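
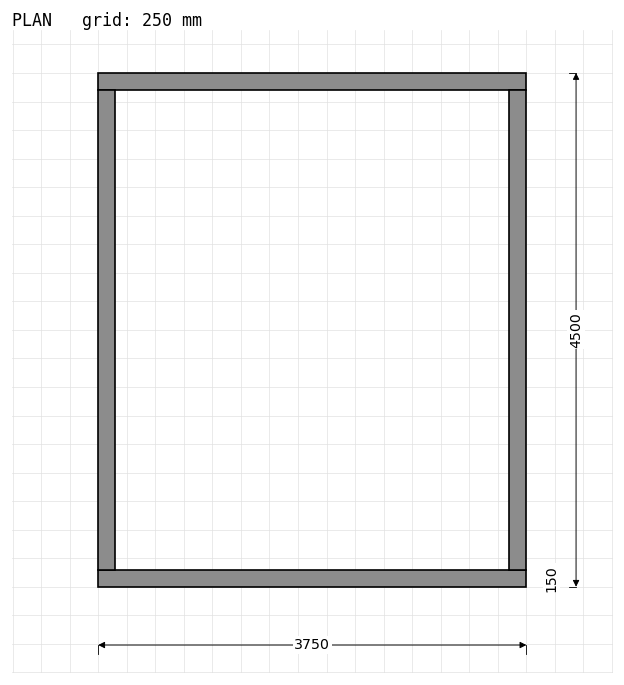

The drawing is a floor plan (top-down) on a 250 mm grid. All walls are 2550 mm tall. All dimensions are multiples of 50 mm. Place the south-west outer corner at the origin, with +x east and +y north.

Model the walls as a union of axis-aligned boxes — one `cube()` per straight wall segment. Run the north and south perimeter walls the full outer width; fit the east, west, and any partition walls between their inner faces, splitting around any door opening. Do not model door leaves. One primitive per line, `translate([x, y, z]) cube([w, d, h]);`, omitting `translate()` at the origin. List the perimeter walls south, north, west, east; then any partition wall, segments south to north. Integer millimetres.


cube([3750, 150, 2550]);
translate([0, 4350, 0]) cube([3750, 150, 2550]);
translate([0, 150, 0]) cube([150, 4200, 2550]);
translate([3600, 150, 0]) cube([150, 4200, 2550]);


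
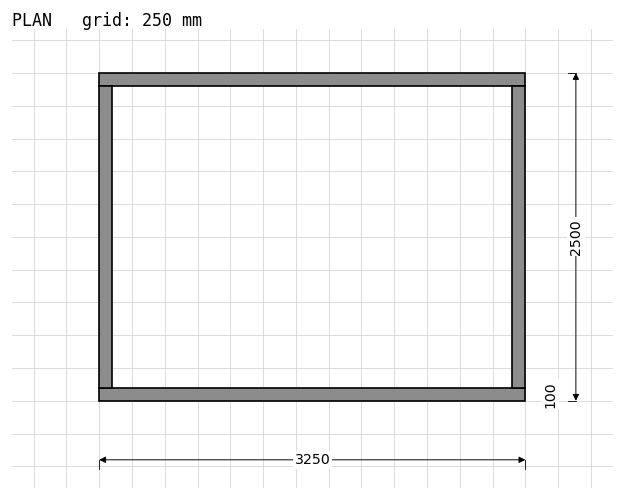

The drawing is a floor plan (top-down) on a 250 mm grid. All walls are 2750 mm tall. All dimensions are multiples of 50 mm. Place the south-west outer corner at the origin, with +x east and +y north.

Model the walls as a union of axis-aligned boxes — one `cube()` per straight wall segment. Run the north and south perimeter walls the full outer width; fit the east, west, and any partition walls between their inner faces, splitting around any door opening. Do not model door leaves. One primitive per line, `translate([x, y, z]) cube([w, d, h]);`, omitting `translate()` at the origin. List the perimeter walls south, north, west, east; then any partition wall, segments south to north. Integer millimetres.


cube([3250, 100, 2750]);
translate([0, 2400, 0]) cube([3250, 100, 2750]);
translate([0, 100, 0]) cube([100, 2300, 2750]);
translate([3150, 100, 0]) cube([100, 2300, 2750]);


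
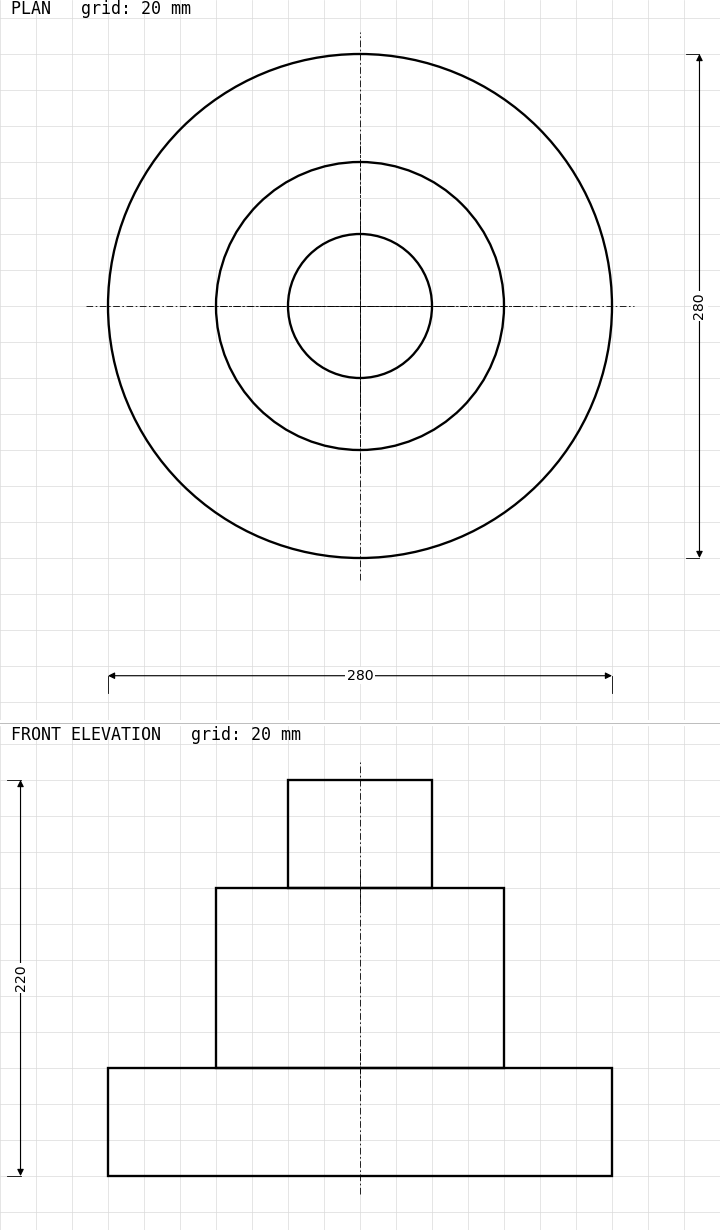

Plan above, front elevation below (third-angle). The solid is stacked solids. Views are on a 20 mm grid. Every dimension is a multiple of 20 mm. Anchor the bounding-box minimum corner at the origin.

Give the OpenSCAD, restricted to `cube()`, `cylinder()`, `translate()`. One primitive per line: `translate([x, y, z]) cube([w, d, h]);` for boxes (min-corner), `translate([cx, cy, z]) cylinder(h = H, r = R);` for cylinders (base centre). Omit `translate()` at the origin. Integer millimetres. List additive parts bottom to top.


translate([140, 140, 0]) cylinder(h = 60, r = 140);
translate([140, 140, 60]) cylinder(h = 100, r = 80);
translate([140, 140, 160]) cylinder(h = 60, r = 40);


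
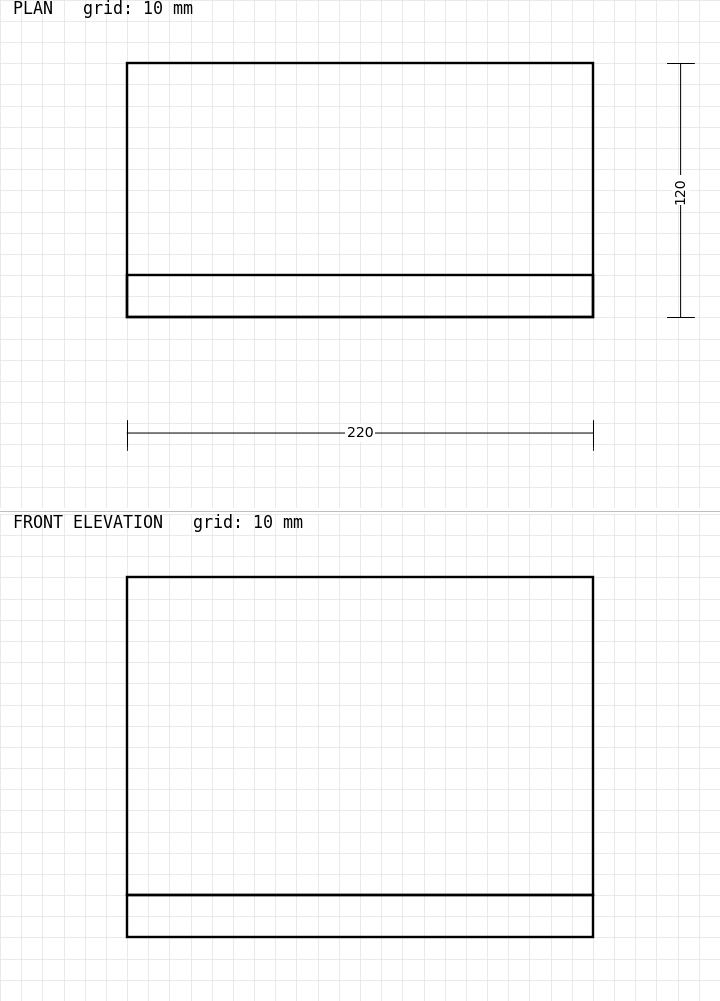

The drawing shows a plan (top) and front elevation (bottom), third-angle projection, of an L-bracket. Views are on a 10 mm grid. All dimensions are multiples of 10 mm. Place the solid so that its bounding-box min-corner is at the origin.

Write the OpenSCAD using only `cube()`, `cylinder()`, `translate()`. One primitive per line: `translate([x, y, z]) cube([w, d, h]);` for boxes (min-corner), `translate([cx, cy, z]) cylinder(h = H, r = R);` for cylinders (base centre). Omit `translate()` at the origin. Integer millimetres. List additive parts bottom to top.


cube([220, 120, 20]);
translate([0, 0, 20]) cube([220, 20, 150]);


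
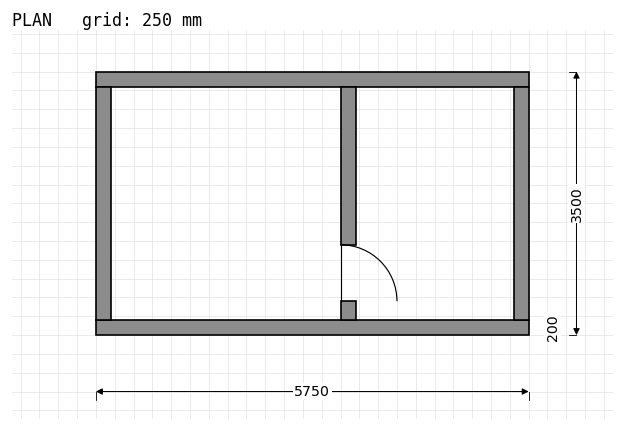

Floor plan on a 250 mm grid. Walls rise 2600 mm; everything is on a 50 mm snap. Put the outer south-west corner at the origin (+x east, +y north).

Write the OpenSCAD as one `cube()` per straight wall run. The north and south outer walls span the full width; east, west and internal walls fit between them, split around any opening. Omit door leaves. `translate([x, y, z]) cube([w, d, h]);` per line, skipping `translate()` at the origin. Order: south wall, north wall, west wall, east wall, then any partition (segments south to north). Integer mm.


cube([5750, 200, 2600]);
translate([0, 3300, 0]) cube([5750, 200, 2600]);
translate([0, 200, 0]) cube([200, 3100, 2600]);
translate([5550, 200, 0]) cube([200, 3100, 2600]);
translate([3250, 200, 0]) cube([200, 250, 2600]);
translate([3250, 1200, 0]) cube([200, 2100, 2600]);


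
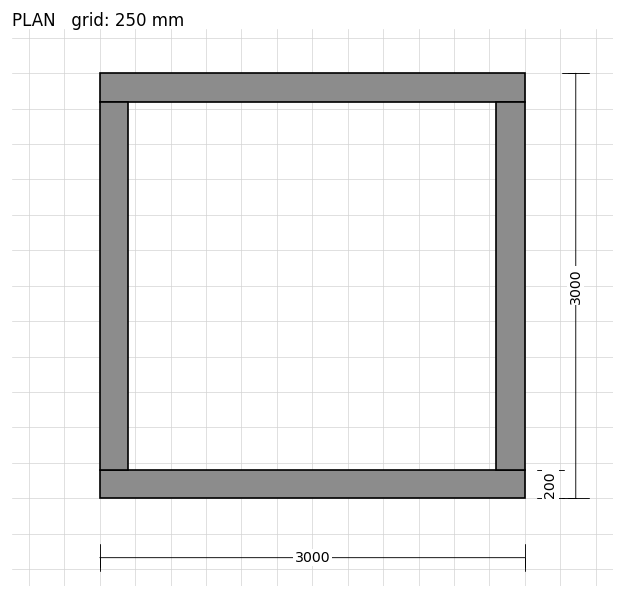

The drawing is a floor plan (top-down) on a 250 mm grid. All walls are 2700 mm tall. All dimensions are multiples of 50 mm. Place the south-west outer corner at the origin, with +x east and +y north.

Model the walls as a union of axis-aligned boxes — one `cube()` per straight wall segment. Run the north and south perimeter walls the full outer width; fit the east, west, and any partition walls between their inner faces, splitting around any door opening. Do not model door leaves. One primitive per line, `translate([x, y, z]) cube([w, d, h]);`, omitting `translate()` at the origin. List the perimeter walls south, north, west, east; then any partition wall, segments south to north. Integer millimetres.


cube([3000, 200, 2700]);
translate([0, 2800, 0]) cube([3000, 200, 2700]);
translate([0, 200, 0]) cube([200, 2600, 2700]);
translate([2800, 200, 0]) cube([200, 2600, 2700]);


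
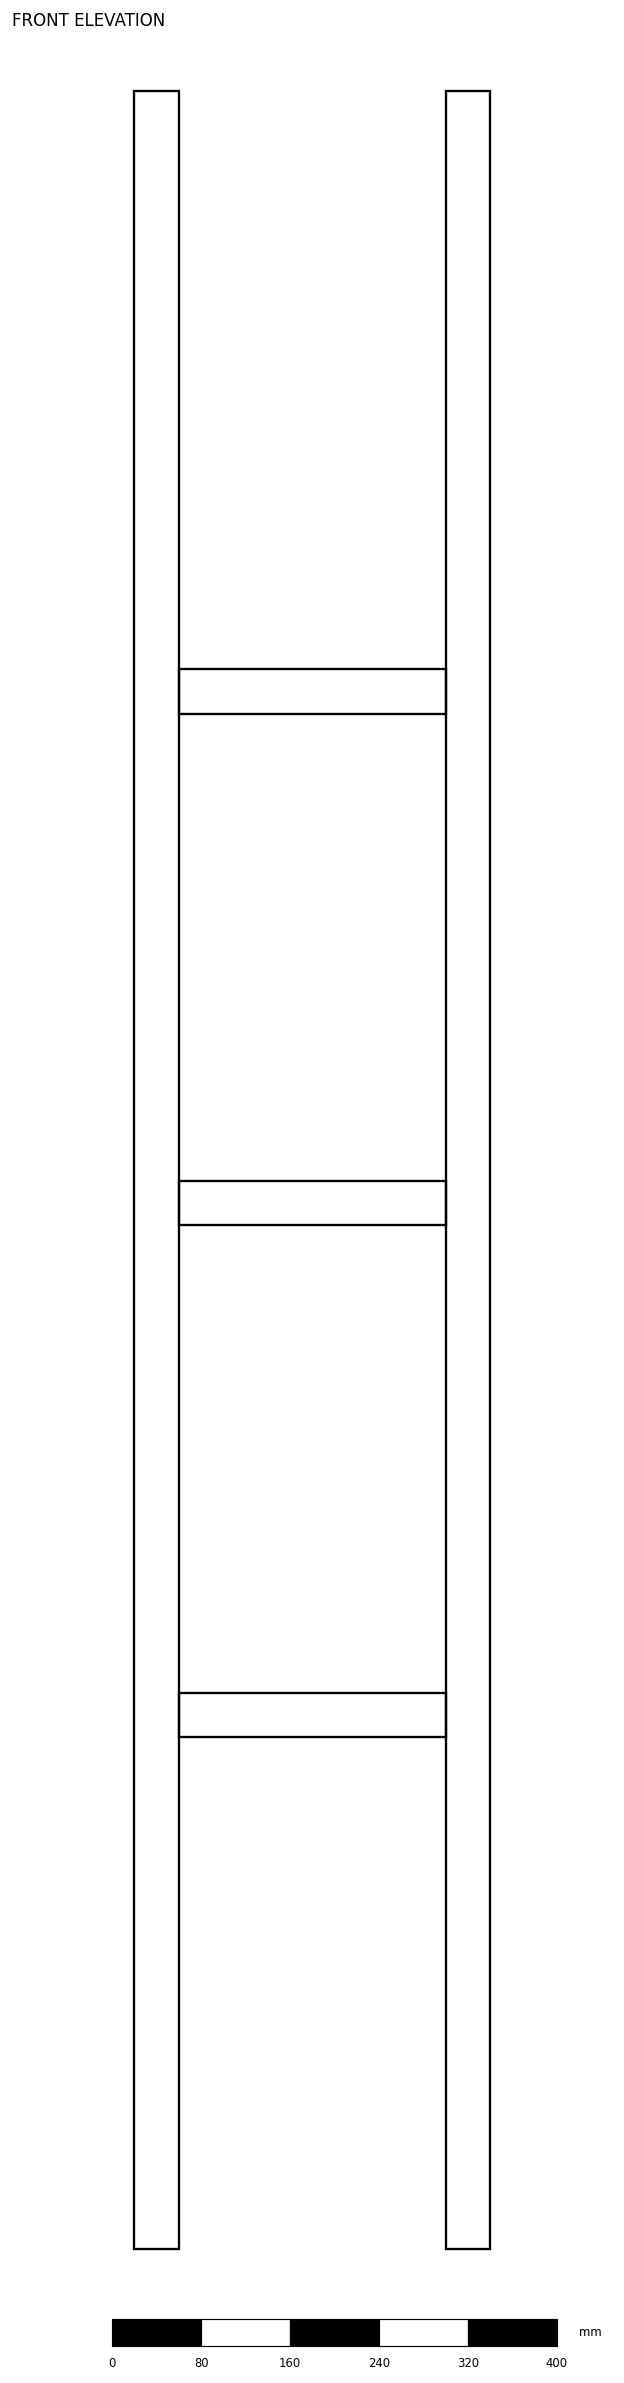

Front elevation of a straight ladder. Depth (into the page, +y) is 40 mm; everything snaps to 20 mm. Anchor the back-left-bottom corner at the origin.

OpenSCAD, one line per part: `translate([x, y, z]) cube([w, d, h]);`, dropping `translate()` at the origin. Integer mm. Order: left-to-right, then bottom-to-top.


cube([40, 40, 1940]);
translate([40, 0, 460]) cube([240, 40, 40]);
translate([40, 0, 920]) cube([240, 40, 40]);
translate([40, 0, 1380]) cube([240, 40, 40]);
translate([280, 0, 0]) cube([40, 40, 1940]);


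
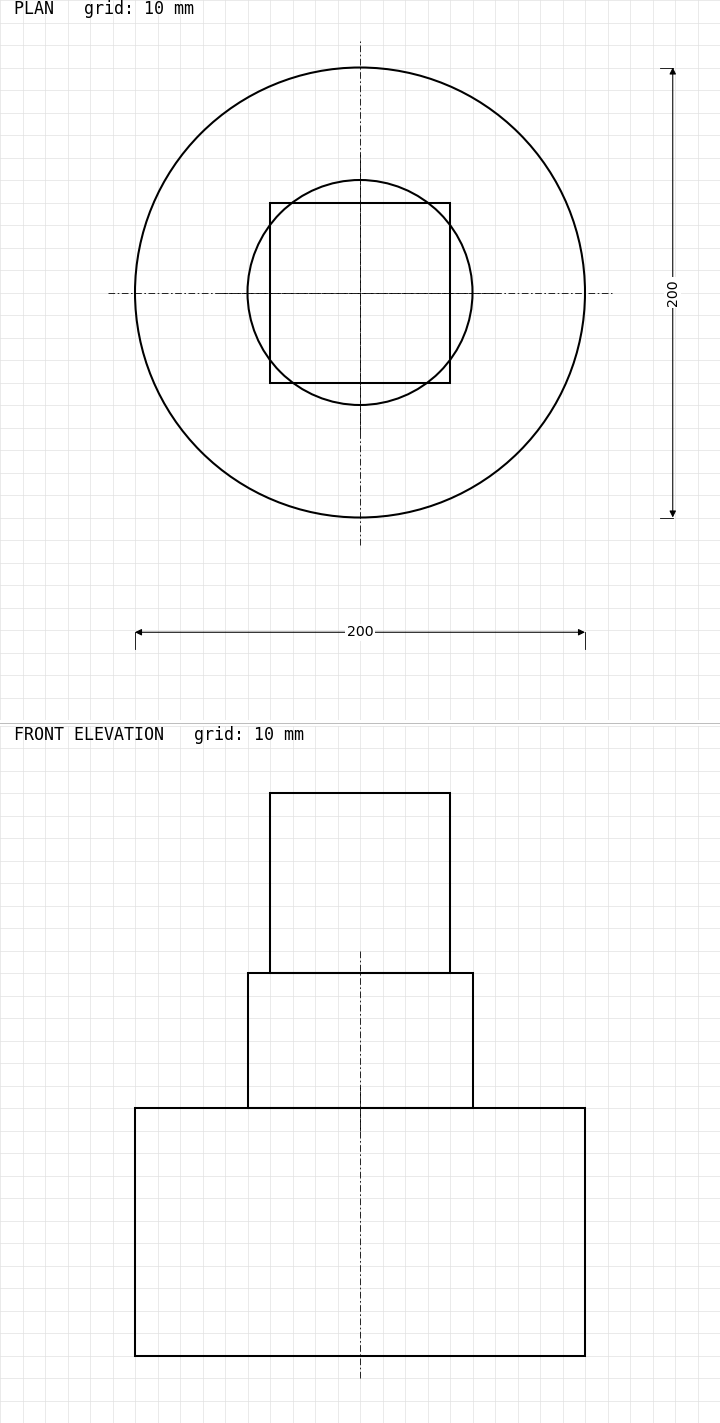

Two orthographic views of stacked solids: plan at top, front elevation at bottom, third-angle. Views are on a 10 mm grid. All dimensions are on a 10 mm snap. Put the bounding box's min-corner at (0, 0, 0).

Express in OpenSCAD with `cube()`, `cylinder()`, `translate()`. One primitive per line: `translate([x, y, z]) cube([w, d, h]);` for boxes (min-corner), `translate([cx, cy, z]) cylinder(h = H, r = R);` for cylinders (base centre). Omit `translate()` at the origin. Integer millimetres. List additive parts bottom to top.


translate([100, 100, 0]) cylinder(h = 110, r = 100);
translate([100, 100, 110]) cylinder(h = 60, r = 50);
translate([60, 60, 170]) cube([80, 80, 80]);


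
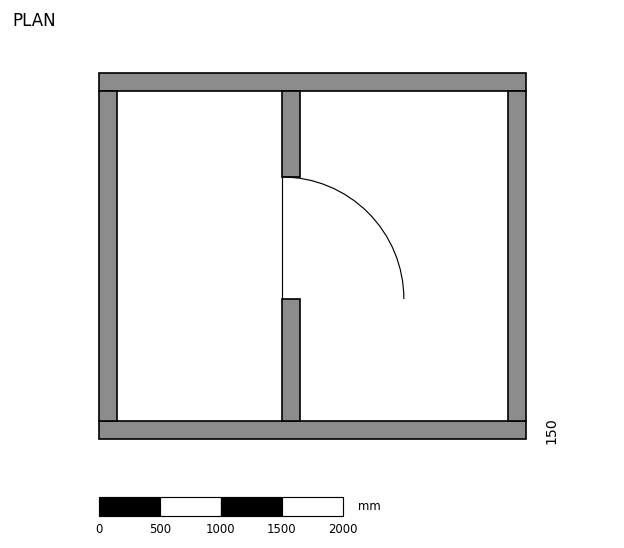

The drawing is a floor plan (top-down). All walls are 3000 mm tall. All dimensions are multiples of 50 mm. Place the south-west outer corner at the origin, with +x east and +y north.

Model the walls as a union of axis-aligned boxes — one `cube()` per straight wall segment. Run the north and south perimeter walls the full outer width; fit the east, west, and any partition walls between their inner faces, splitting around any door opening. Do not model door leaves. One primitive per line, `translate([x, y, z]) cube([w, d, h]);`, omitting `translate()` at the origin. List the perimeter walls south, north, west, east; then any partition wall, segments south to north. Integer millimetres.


cube([3500, 150, 3000]);
translate([0, 2850, 0]) cube([3500, 150, 3000]);
translate([0, 150, 0]) cube([150, 2700, 3000]);
translate([3350, 150, 0]) cube([150, 2700, 3000]);
translate([1500, 150, 0]) cube([150, 1000, 3000]);
translate([1500, 2150, 0]) cube([150, 700, 3000]);


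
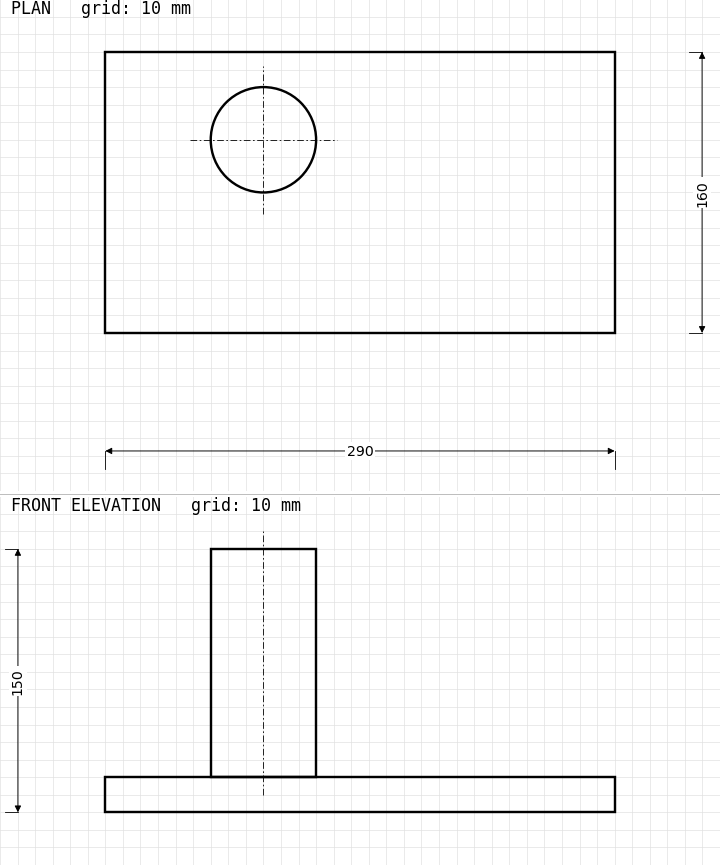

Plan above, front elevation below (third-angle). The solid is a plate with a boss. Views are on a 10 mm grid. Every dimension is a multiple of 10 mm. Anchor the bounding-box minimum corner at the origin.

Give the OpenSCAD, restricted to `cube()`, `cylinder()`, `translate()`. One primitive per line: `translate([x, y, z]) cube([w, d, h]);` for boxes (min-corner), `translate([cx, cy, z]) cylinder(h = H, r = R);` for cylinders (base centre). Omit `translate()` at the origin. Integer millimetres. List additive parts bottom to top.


cube([290, 160, 20]);
translate([90, 110, 20]) cylinder(h = 130, r = 30);


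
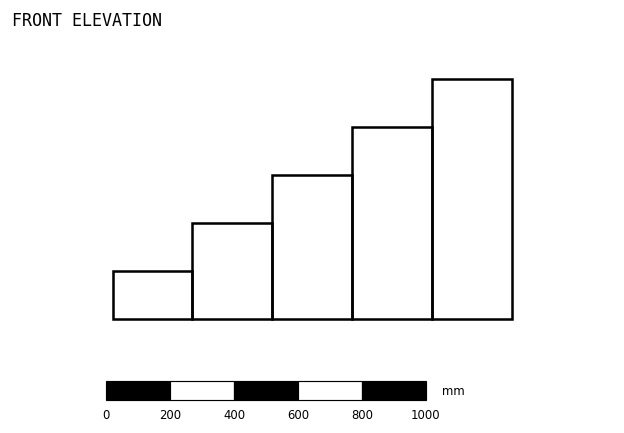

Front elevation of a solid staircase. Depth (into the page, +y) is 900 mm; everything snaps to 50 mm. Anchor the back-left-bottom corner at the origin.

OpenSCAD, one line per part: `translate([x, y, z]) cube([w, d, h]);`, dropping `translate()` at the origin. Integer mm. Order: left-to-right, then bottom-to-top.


cube([250, 900, 150]);
translate([250, 0, 0]) cube([250, 900, 300]);
translate([500, 0, 0]) cube([250, 900, 450]);
translate([750, 0, 0]) cube([250, 900, 600]);
translate([1000, 0, 0]) cube([250, 900, 750]);


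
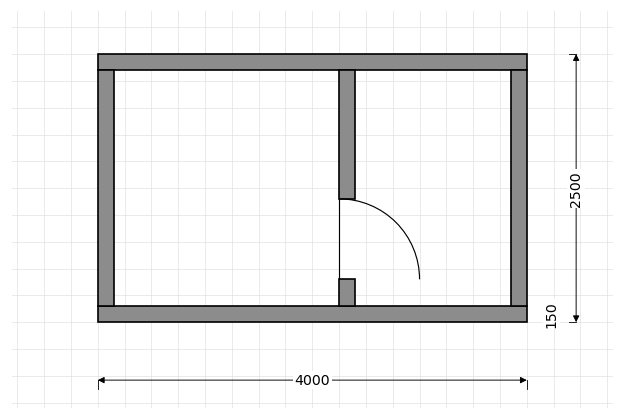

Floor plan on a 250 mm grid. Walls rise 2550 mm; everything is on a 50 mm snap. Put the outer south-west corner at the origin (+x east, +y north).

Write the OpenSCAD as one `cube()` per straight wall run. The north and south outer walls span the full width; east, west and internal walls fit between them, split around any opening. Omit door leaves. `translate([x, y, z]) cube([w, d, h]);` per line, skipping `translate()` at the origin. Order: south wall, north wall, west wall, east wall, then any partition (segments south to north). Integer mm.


cube([4000, 150, 2550]);
translate([0, 2350, 0]) cube([4000, 150, 2550]);
translate([0, 150, 0]) cube([150, 2200, 2550]);
translate([3850, 150, 0]) cube([150, 2200, 2550]);
translate([2250, 150, 0]) cube([150, 250, 2550]);
translate([2250, 1150, 0]) cube([150, 1200, 2550]);


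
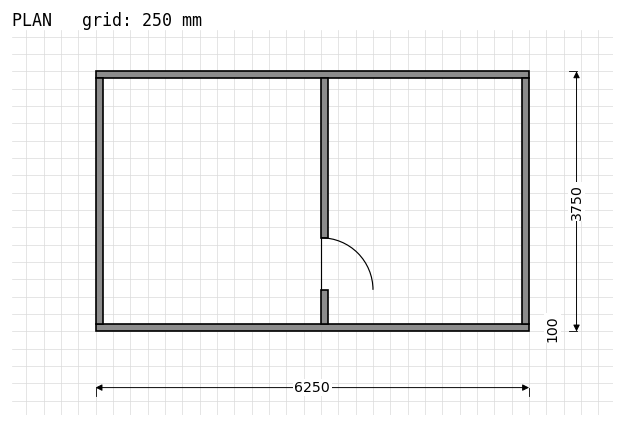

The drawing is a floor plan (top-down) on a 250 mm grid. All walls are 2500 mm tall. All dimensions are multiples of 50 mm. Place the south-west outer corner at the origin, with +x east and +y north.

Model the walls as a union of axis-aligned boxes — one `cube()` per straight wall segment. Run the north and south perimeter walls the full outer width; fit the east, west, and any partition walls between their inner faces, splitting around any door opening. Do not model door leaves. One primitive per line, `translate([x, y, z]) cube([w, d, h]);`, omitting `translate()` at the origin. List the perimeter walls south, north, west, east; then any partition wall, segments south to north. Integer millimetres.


cube([6250, 100, 2500]);
translate([0, 3650, 0]) cube([6250, 100, 2500]);
translate([0, 100, 0]) cube([100, 3550, 2500]);
translate([6150, 100, 0]) cube([100, 3550, 2500]);
translate([3250, 100, 0]) cube([100, 500, 2500]);
translate([3250, 1350, 0]) cube([100, 2300, 2500]);


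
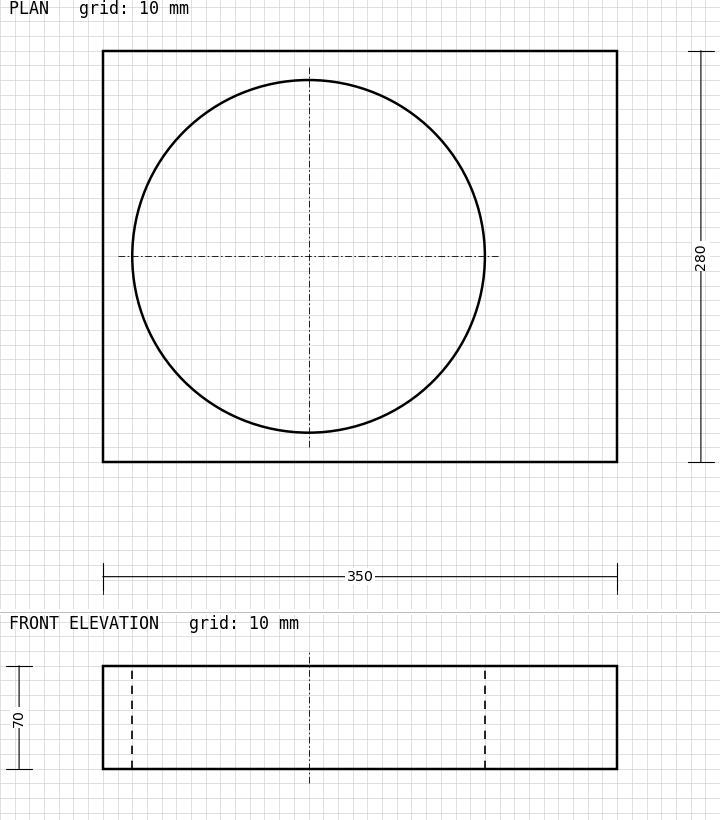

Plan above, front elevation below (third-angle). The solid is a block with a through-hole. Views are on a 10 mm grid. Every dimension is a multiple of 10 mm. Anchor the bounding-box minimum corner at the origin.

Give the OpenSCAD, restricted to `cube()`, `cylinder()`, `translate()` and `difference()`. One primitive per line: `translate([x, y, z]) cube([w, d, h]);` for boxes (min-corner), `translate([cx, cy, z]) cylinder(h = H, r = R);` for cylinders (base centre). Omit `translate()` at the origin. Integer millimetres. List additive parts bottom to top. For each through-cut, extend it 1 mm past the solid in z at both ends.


difference() {
  cube([350, 280, 70]);
  translate([140, 140, -1]) cylinder(h = 72, r = 120);
}


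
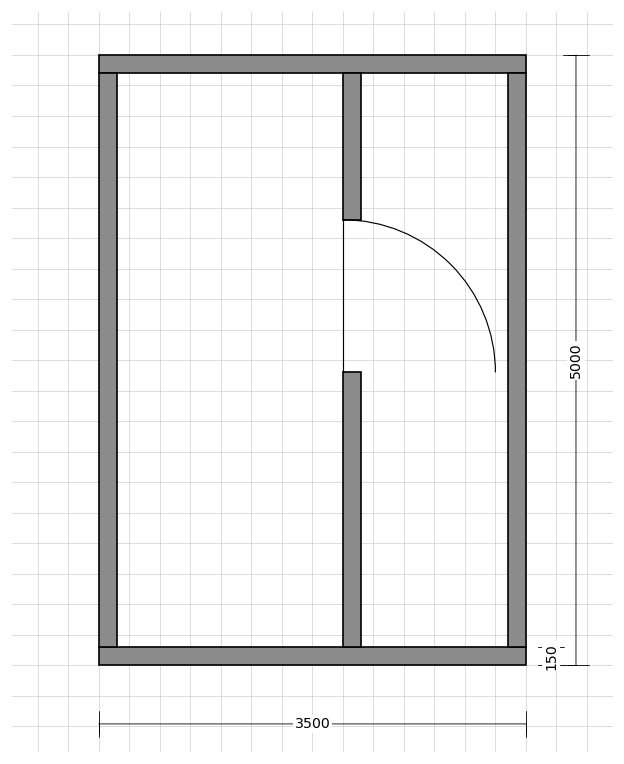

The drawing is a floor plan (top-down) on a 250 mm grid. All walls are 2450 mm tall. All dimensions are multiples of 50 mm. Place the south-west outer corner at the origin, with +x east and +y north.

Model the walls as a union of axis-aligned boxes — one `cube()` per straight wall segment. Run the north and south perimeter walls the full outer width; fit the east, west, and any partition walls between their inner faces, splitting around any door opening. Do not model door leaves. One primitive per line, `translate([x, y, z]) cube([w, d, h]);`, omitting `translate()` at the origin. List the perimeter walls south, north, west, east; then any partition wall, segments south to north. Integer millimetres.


cube([3500, 150, 2450]);
translate([0, 4850, 0]) cube([3500, 150, 2450]);
translate([0, 150, 0]) cube([150, 4700, 2450]);
translate([3350, 150, 0]) cube([150, 4700, 2450]);
translate([2000, 150, 0]) cube([150, 2250, 2450]);
translate([2000, 3650, 0]) cube([150, 1200, 2450]);


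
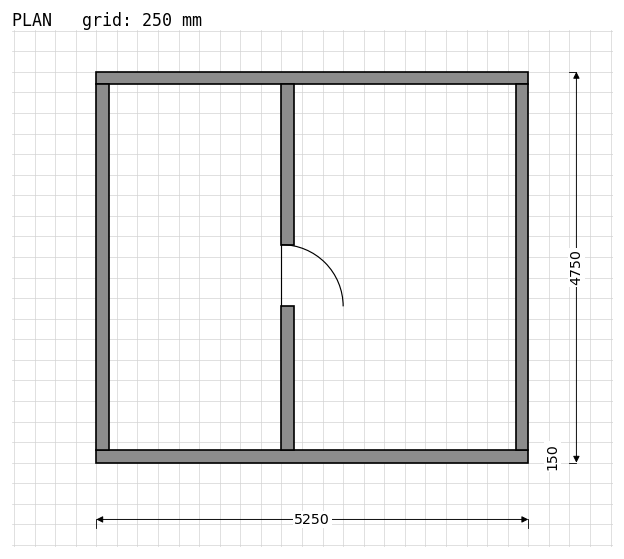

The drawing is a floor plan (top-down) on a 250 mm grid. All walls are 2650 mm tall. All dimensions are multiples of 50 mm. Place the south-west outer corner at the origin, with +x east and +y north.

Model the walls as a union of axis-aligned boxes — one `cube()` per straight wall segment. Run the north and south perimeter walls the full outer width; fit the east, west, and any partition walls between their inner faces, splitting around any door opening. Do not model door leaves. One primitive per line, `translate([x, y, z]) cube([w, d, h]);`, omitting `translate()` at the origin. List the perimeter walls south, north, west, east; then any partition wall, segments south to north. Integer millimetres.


cube([5250, 150, 2650]);
translate([0, 4600, 0]) cube([5250, 150, 2650]);
translate([0, 150, 0]) cube([150, 4450, 2650]);
translate([5100, 150, 0]) cube([150, 4450, 2650]);
translate([2250, 150, 0]) cube([150, 1750, 2650]);
translate([2250, 2650, 0]) cube([150, 1950, 2650]);


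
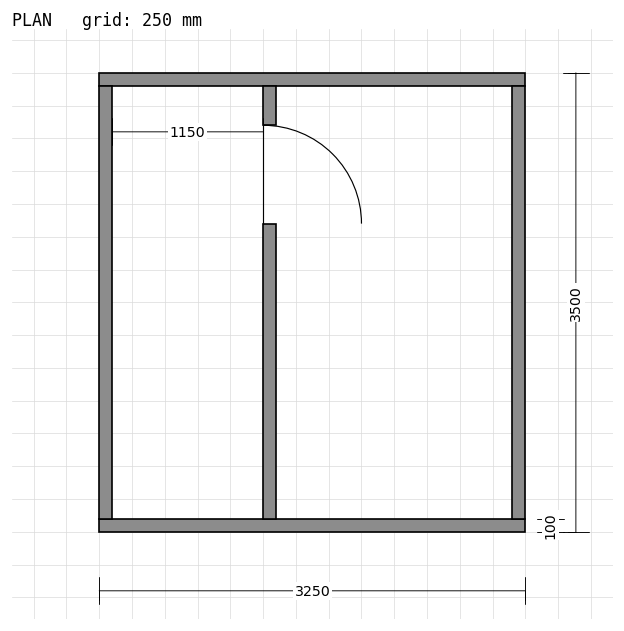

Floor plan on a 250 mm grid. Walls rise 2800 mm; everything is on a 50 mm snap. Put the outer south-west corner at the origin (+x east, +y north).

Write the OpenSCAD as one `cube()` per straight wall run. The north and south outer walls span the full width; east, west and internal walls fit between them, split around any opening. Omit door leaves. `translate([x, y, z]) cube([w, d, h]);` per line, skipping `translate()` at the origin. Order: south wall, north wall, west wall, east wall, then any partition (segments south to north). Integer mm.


cube([3250, 100, 2800]);
translate([0, 3400, 0]) cube([3250, 100, 2800]);
translate([0, 100, 0]) cube([100, 3300, 2800]);
translate([3150, 100, 0]) cube([100, 3300, 2800]);
translate([1250, 100, 0]) cube([100, 2250, 2800]);
translate([1250, 3100, 0]) cube([100, 300, 2800]);


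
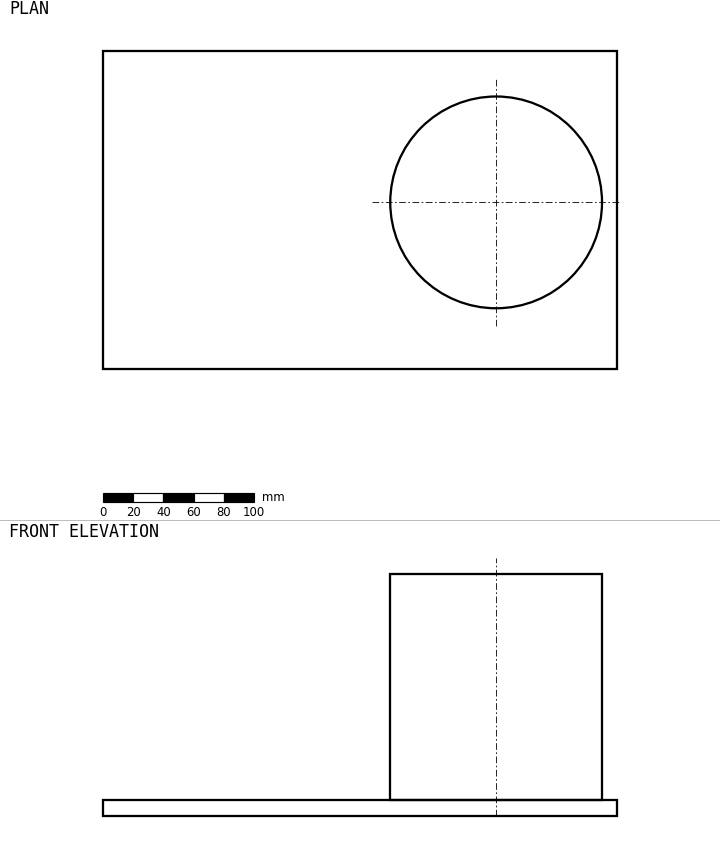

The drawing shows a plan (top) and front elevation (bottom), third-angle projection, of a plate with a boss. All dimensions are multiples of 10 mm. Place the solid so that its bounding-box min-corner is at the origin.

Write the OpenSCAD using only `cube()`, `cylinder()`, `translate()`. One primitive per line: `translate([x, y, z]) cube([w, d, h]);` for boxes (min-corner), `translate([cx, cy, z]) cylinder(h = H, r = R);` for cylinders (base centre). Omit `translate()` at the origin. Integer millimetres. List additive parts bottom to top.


cube([340, 210, 10]);
translate([260, 110, 10]) cylinder(h = 150, r = 70);


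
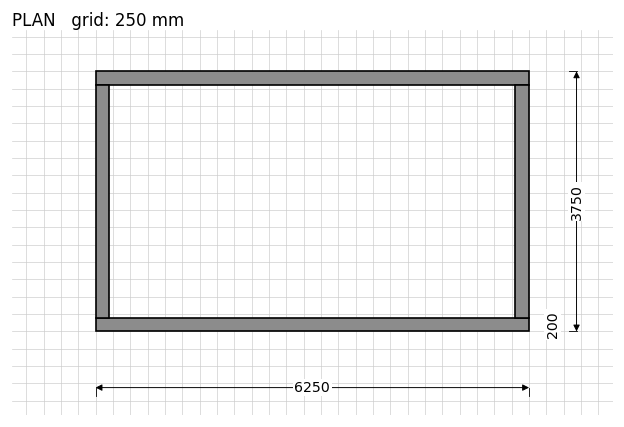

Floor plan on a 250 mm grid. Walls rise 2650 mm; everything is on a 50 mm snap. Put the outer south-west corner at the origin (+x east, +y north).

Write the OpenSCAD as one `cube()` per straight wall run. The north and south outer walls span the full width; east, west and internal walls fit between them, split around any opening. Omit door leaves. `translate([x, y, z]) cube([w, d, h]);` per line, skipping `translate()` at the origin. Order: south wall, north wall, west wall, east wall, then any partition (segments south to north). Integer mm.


cube([6250, 200, 2650]);
translate([0, 3550, 0]) cube([6250, 200, 2650]);
translate([0, 200, 0]) cube([200, 3350, 2650]);
translate([6050, 200, 0]) cube([200, 3350, 2650]);


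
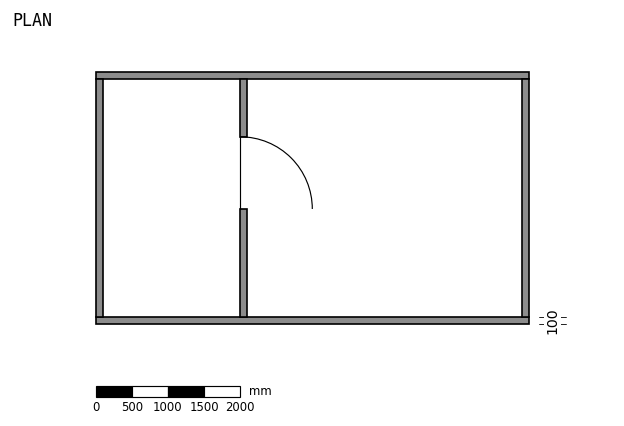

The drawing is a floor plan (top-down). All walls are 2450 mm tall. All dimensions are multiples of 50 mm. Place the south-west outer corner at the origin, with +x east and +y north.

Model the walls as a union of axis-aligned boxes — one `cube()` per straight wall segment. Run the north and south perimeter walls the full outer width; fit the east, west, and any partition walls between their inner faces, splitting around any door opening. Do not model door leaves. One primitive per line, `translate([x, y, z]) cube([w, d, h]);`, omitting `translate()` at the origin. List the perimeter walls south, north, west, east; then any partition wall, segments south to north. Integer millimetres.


cube([6000, 100, 2450]);
translate([0, 3400, 0]) cube([6000, 100, 2450]);
translate([0, 100, 0]) cube([100, 3300, 2450]);
translate([5900, 100, 0]) cube([100, 3300, 2450]);
translate([2000, 100, 0]) cube([100, 1500, 2450]);
translate([2000, 2600, 0]) cube([100, 800, 2450]);


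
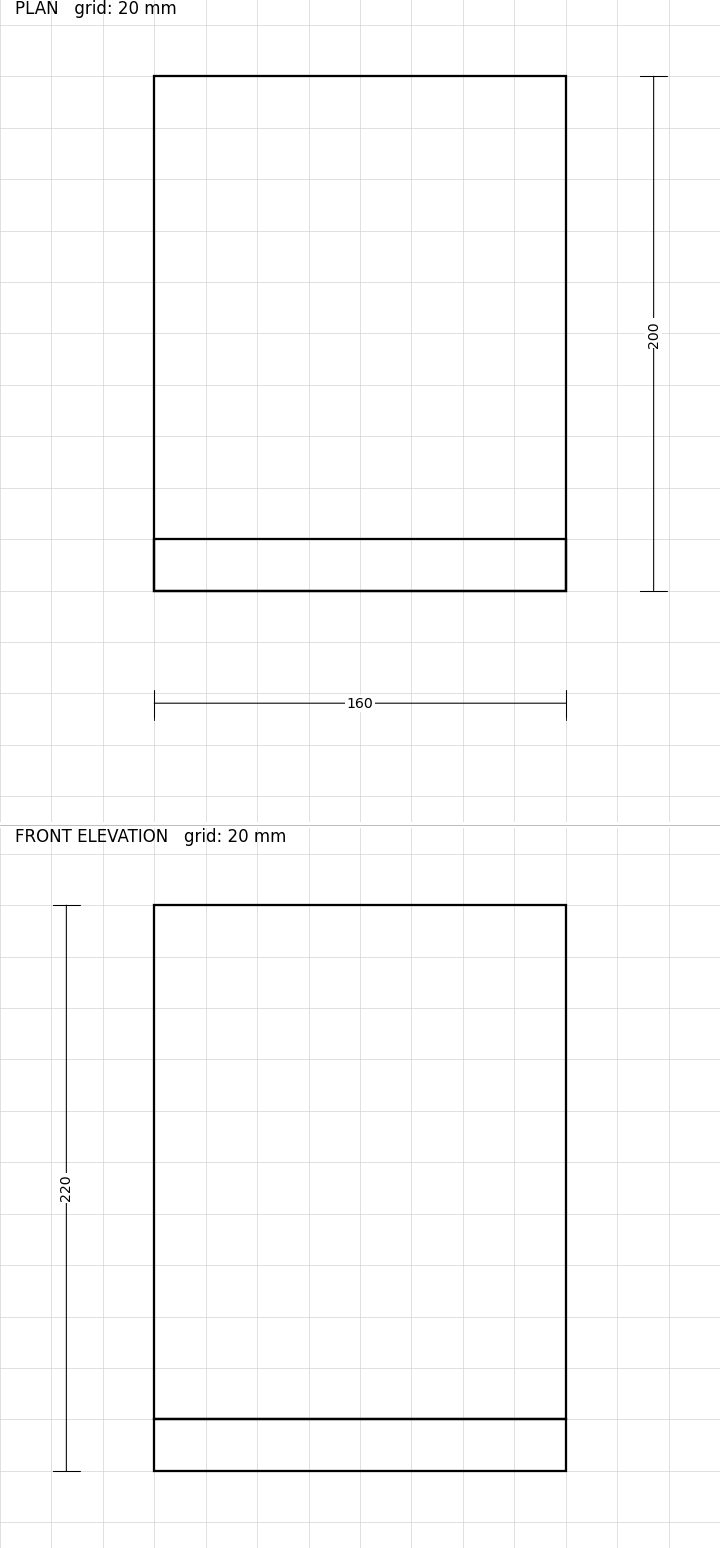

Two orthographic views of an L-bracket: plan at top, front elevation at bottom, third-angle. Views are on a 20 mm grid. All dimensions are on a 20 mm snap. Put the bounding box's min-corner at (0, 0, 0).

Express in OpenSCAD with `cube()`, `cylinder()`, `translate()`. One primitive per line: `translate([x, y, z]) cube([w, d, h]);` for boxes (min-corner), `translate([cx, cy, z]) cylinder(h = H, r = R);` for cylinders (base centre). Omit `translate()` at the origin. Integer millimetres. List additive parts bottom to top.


cube([160, 200, 20]);
translate([0, 0, 20]) cube([160, 20, 200]);


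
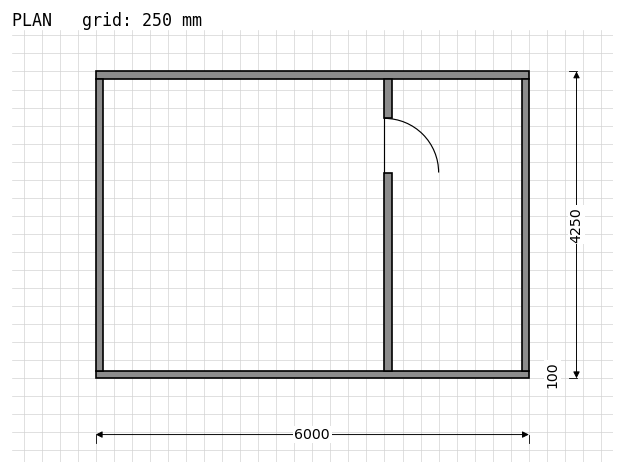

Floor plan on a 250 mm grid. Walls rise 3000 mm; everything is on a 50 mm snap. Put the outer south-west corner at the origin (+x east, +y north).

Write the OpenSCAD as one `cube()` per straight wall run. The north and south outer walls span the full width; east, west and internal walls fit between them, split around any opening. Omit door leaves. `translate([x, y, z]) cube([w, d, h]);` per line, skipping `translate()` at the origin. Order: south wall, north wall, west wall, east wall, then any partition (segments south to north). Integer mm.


cube([6000, 100, 3000]);
translate([0, 4150, 0]) cube([6000, 100, 3000]);
translate([0, 100, 0]) cube([100, 4050, 3000]);
translate([5900, 100, 0]) cube([100, 4050, 3000]);
translate([4000, 100, 0]) cube([100, 2750, 3000]);
translate([4000, 3600, 0]) cube([100, 550, 3000]);


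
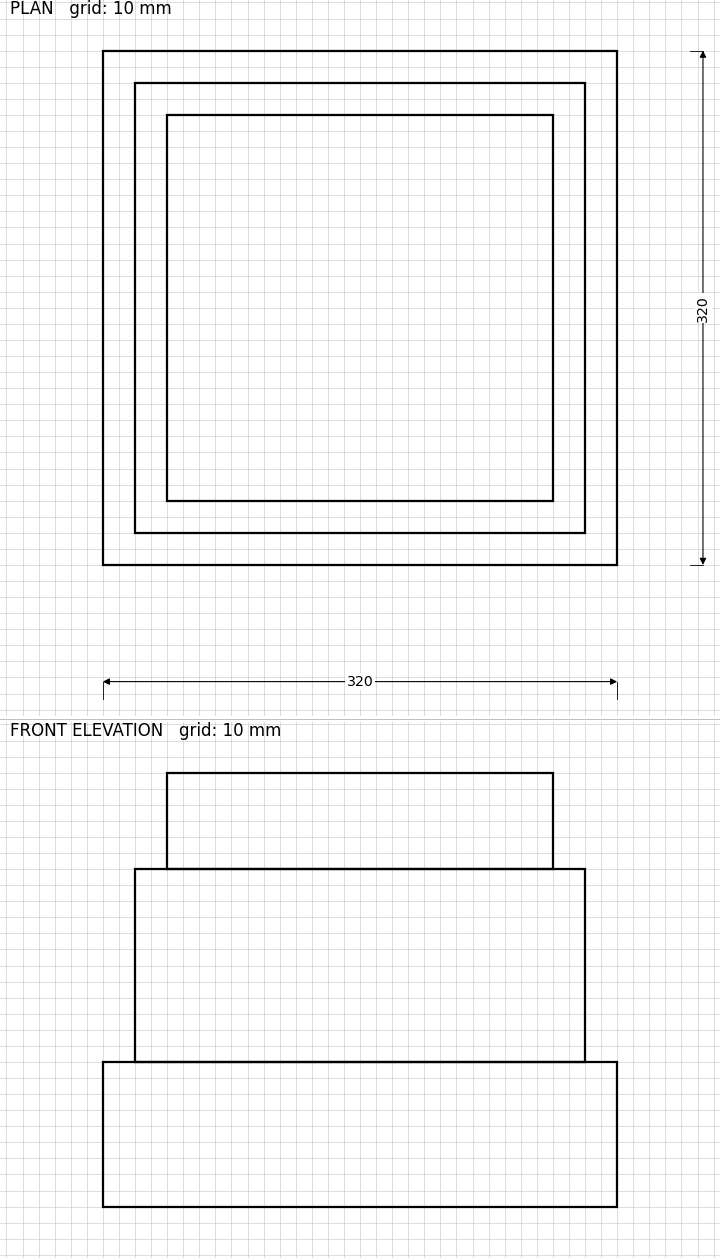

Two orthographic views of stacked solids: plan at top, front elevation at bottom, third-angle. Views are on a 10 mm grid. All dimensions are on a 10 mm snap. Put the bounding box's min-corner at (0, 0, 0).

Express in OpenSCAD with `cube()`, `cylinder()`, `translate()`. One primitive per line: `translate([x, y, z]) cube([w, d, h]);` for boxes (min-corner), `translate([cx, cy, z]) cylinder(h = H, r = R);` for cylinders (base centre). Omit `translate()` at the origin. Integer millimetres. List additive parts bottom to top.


cube([320, 320, 90]);
translate([20, 20, 90]) cube([280, 280, 120]);
translate([40, 40, 210]) cube([240, 240, 60]);


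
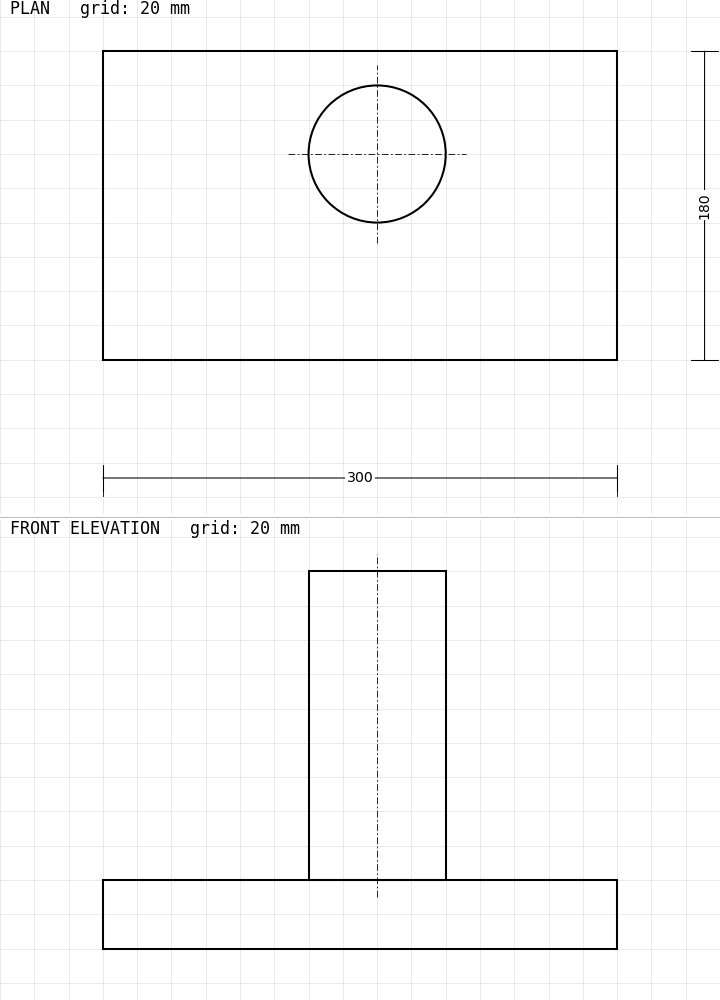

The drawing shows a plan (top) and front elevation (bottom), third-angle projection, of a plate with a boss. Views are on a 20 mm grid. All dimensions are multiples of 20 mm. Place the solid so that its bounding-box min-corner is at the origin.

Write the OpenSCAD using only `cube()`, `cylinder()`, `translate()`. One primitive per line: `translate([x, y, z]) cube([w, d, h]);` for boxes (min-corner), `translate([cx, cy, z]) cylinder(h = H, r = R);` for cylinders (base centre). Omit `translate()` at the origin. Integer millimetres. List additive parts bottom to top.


cube([300, 180, 40]);
translate([160, 120, 40]) cylinder(h = 180, r = 40);


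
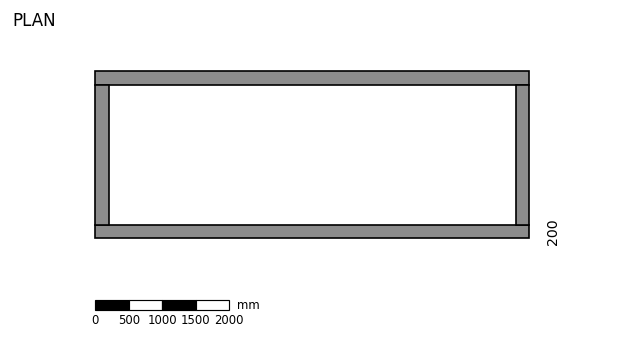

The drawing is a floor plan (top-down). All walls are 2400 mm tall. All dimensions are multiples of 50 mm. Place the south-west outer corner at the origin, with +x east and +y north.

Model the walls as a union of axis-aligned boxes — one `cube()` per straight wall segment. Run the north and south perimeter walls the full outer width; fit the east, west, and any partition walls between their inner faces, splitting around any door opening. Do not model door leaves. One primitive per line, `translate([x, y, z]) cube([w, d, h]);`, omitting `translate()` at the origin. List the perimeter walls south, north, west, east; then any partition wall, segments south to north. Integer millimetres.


cube([6500, 200, 2400]);
translate([0, 2300, 0]) cube([6500, 200, 2400]);
translate([0, 200, 0]) cube([200, 2100, 2400]);
translate([6300, 200, 0]) cube([200, 2100, 2400]);


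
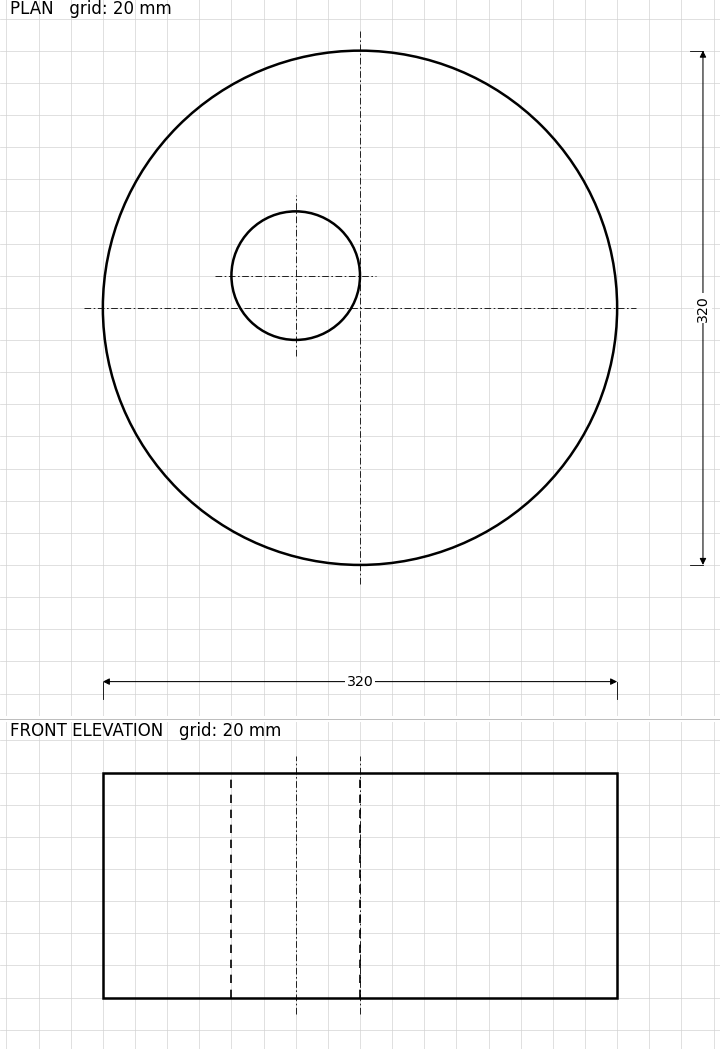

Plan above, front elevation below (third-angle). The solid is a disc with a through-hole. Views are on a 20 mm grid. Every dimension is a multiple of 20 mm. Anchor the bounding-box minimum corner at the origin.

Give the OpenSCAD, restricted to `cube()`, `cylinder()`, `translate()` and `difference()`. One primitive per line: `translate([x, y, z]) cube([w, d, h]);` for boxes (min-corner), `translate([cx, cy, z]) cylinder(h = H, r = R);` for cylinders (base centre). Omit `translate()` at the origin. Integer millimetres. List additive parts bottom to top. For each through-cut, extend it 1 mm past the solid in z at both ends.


difference() {
  translate([160, 160, 0]) cylinder(h = 140, r = 160);
  translate([120, 180, -1]) cylinder(h = 142, r = 40);
}


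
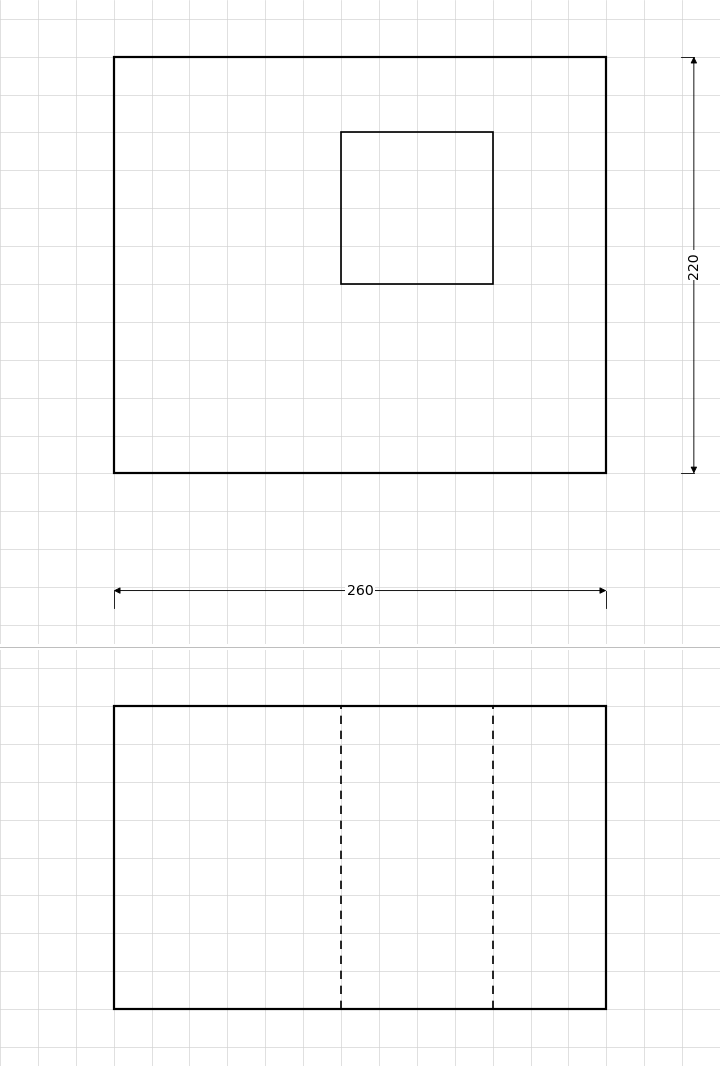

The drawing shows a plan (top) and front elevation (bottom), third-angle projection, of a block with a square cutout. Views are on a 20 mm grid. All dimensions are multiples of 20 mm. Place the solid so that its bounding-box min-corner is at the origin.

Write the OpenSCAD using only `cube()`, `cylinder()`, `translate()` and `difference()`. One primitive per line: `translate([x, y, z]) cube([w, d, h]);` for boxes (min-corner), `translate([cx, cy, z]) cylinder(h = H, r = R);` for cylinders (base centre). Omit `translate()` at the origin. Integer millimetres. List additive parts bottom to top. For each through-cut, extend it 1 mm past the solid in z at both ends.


difference() {
  cube([260, 220, 160]);
  translate([120, 100, -1]) cube([80, 80, 162]);
}


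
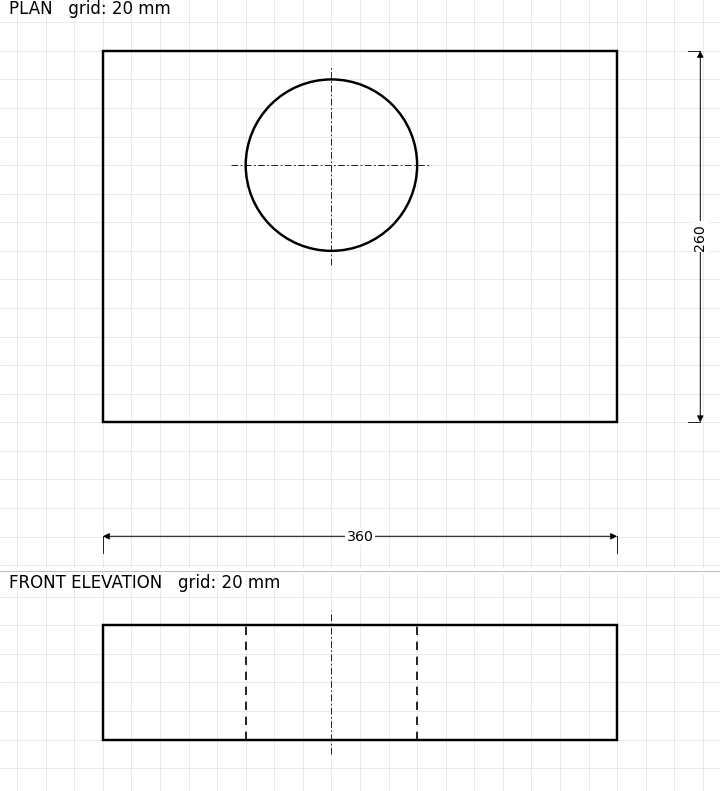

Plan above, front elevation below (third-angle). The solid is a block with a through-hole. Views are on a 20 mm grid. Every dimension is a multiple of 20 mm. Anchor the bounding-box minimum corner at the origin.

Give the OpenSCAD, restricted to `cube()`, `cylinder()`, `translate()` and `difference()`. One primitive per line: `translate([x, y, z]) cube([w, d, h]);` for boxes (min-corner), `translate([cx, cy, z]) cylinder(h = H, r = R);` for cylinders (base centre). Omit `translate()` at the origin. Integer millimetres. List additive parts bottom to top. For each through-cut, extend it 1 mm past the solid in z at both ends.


difference() {
  cube([360, 260, 80]);
  translate([160, 180, -1]) cylinder(h = 82, r = 60);
}


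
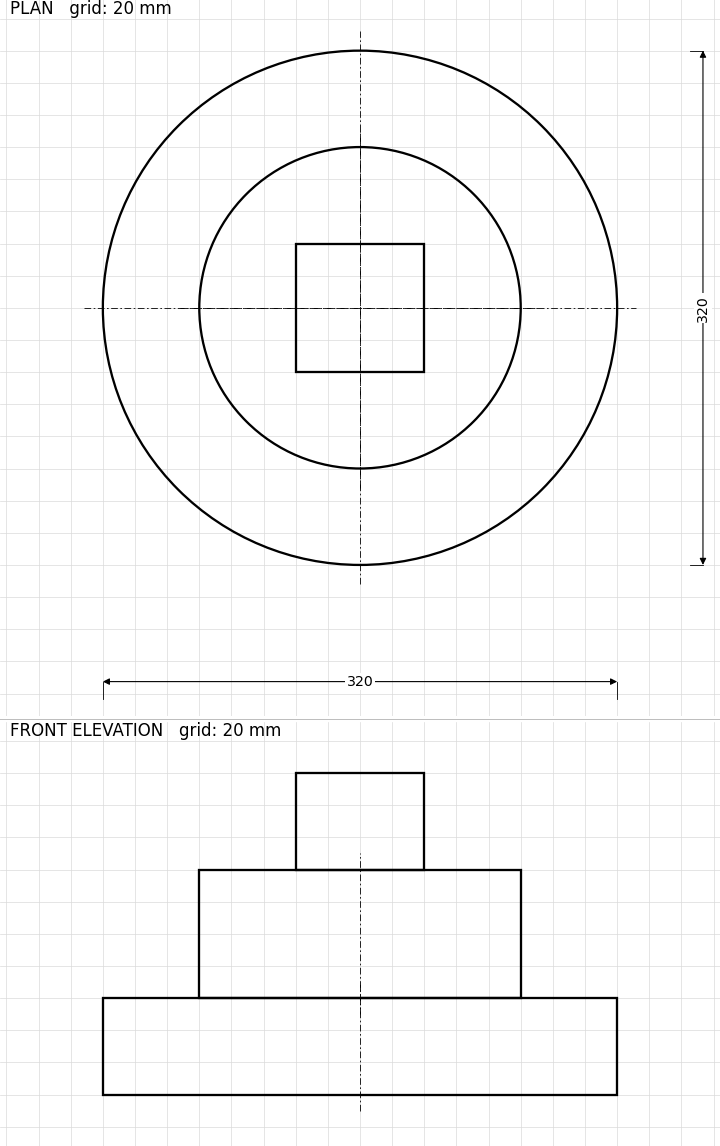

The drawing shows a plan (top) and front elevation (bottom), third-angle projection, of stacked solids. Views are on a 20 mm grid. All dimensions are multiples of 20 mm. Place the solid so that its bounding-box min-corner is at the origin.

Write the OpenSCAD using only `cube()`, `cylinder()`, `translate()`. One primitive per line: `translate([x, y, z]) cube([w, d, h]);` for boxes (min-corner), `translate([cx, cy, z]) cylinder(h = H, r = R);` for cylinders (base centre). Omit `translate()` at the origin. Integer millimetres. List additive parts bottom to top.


translate([160, 160, 0]) cylinder(h = 60, r = 160);
translate([160, 160, 60]) cylinder(h = 80, r = 100);
translate([120, 120, 140]) cube([80, 80, 60]);


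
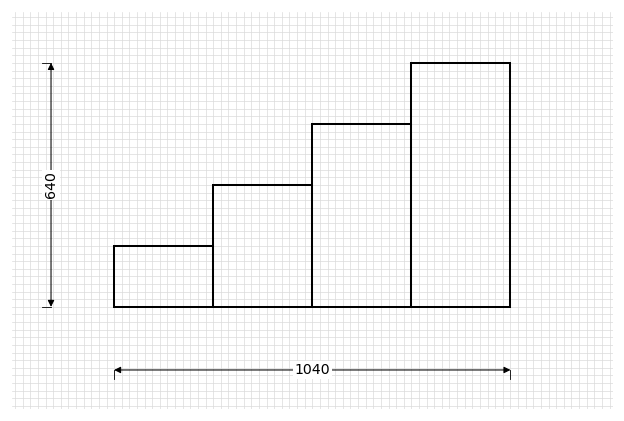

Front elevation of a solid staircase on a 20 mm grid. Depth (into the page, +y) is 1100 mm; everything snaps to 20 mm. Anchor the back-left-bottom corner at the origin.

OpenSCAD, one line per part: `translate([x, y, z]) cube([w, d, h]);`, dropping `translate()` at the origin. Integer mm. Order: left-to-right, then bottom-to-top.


cube([260, 1100, 160]);
translate([260, 0, 0]) cube([260, 1100, 320]);
translate([520, 0, 0]) cube([260, 1100, 480]);
translate([780, 0, 0]) cube([260, 1100, 640]);


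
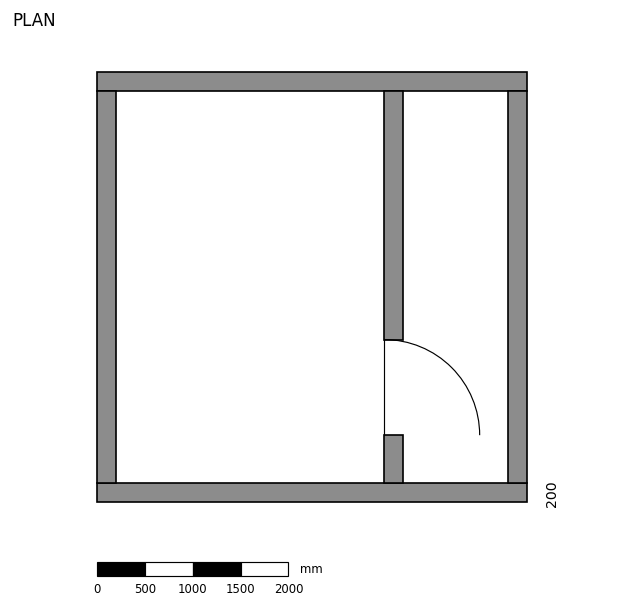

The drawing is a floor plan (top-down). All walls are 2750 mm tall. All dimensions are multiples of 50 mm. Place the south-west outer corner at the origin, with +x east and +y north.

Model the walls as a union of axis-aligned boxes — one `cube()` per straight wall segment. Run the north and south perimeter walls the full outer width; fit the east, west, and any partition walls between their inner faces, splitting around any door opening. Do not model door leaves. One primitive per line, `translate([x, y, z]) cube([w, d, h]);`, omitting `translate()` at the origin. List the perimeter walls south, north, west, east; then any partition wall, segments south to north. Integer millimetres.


cube([4500, 200, 2750]);
translate([0, 4300, 0]) cube([4500, 200, 2750]);
translate([0, 200, 0]) cube([200, 4100, 2750]);
translate([4300, 200, 0]) cube([200, 4100, 2750]);
translate([3000, 200, 0]) cube([200, 500, 2750]);
translate([3000, 1700, 0]) cube([200, 2600, 2750]);


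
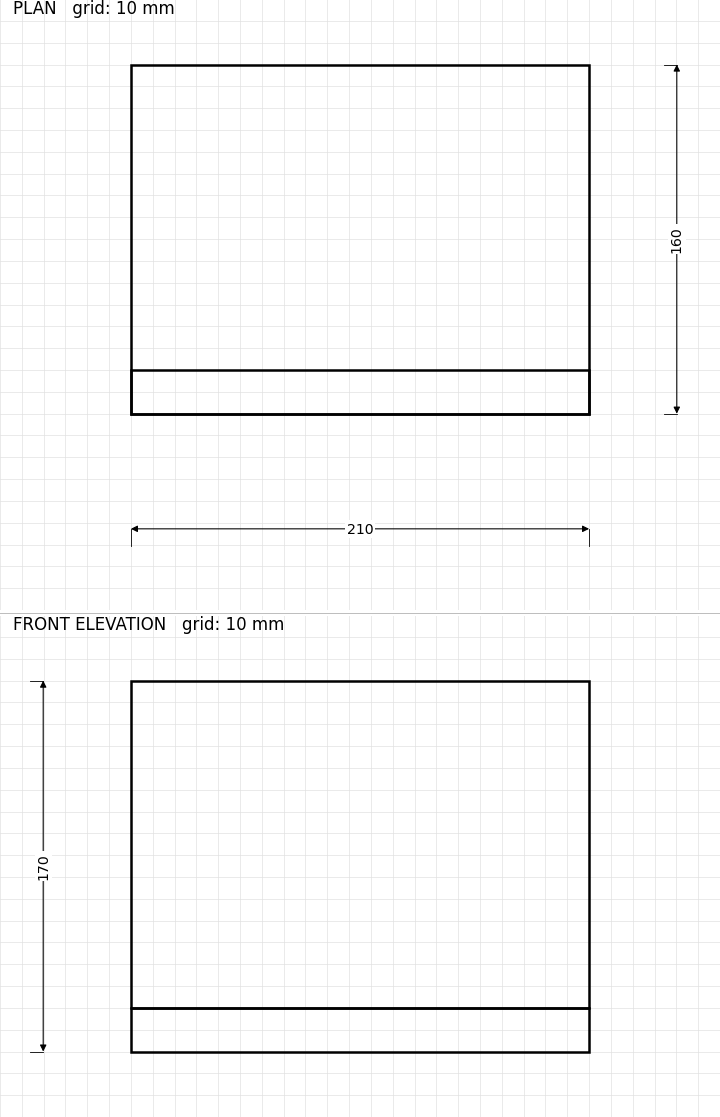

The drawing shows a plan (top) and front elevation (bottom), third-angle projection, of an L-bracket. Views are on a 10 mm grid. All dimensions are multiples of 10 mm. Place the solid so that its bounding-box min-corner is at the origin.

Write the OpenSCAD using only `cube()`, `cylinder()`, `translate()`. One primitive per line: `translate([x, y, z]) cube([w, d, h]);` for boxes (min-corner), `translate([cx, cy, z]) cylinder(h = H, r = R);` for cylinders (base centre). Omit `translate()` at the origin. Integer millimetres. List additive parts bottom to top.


cube([210, 160, 20]);
translate([0, 0, 20]) cube([210, 20, 150]);


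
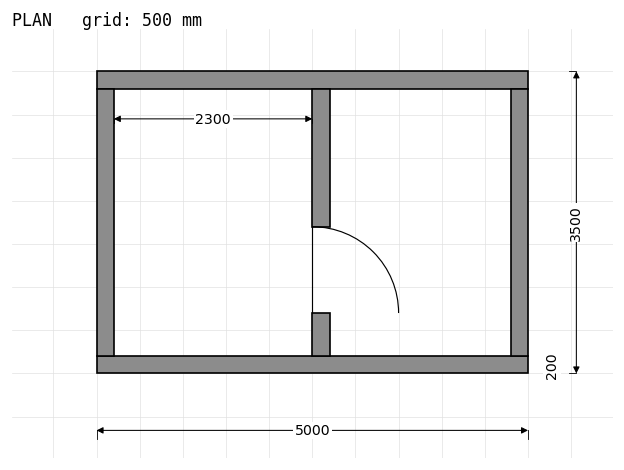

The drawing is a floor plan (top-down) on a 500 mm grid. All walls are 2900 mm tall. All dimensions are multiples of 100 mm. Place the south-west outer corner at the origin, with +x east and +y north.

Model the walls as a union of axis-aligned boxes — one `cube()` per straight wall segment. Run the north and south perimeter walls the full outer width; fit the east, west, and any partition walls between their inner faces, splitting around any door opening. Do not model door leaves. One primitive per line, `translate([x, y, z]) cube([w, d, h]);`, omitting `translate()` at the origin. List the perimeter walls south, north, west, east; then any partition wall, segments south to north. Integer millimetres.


cube([5000, 200, 2900]);
translate([0, 3300, 0]) cube([5000, 200, 2900]);
translate([0, 200, 0]) cube([200, 3100, 2900]);
translate([4800, 200, 0]) cube([200, 3100, 2900]);
translate([2500, 200, 0]) cube([200, 500, 2900]);
translate([2500, 1700, 0]) cube([200, 1600, 2900]);


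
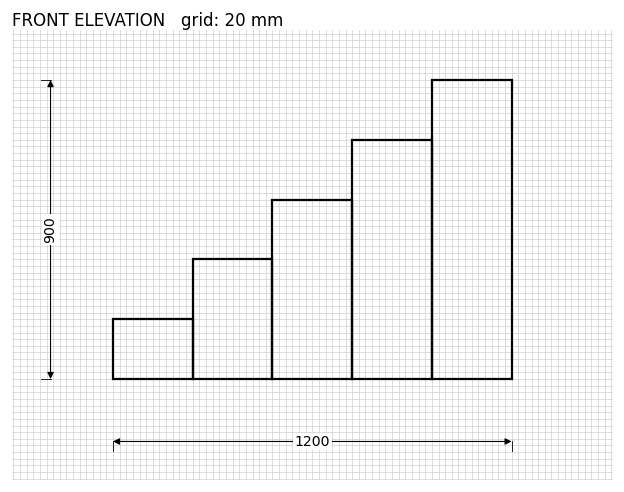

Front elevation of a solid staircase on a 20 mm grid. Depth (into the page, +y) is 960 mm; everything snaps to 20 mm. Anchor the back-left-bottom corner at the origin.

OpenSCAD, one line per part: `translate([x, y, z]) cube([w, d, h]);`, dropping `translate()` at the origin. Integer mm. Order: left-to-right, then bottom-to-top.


cube([240, 960, 180]);
translate([240, 0, 0]) cube([240, 960, 360]);
translate([480, 0, 0]) cube([240, 960, 540]);
translate([720, 0, 0]) cube([240, 960, 720]);
translate([960, 0, 0]) cube([240, 960, 900]);


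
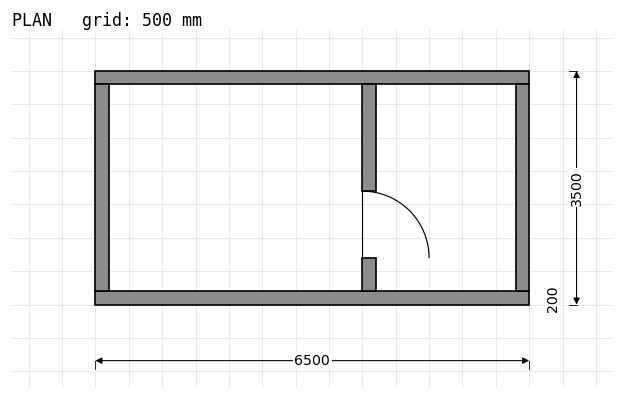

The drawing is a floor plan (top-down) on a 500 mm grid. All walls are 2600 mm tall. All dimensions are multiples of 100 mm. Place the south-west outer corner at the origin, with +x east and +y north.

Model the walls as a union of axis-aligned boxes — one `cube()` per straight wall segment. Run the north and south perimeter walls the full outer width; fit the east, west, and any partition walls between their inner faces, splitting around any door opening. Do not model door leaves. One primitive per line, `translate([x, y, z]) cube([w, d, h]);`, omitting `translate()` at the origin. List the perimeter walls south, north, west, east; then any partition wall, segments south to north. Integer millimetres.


cube([6500, 200, 2600]);
translate([0, 3300, 0]) cube([6500, 200, 2600]);
translate([0, 200, 0]) cube([200, 3100, 2600]);
translate([6300, 200, 0]) cube([200, 3100, 2600]);
translate([4000, 200, 0]) cube([200, 500, 2600]);
translate([4000, 1700, 0]) cube([200, 1600, 2600]);


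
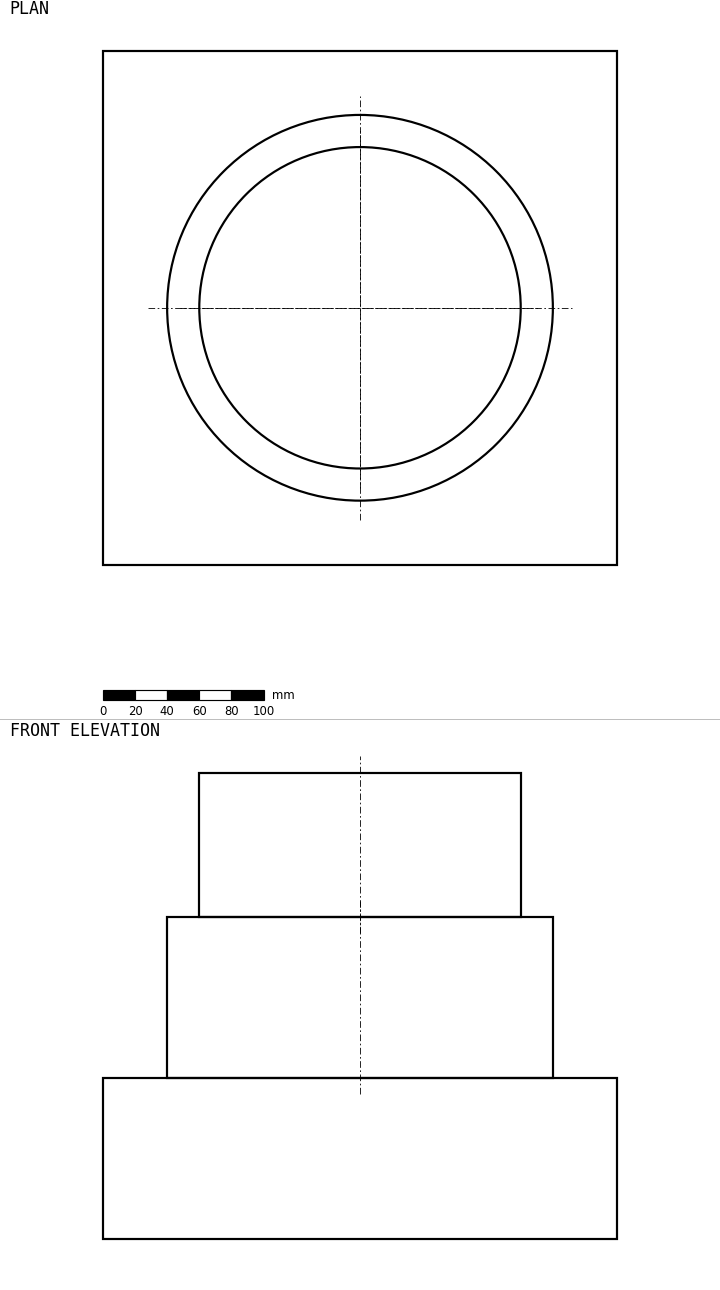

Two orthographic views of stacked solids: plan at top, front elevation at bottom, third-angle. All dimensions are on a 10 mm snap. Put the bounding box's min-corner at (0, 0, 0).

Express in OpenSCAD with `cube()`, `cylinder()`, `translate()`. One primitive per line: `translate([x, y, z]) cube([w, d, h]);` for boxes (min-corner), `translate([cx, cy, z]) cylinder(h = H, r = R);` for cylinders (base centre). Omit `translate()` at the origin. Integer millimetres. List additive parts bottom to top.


cube([320, 320, 100]);
translate([160, 160, 100]) cylinder(h = 100, r = 120);
translate([160, 160, 200]) cylinder(h = 90, r = 100);


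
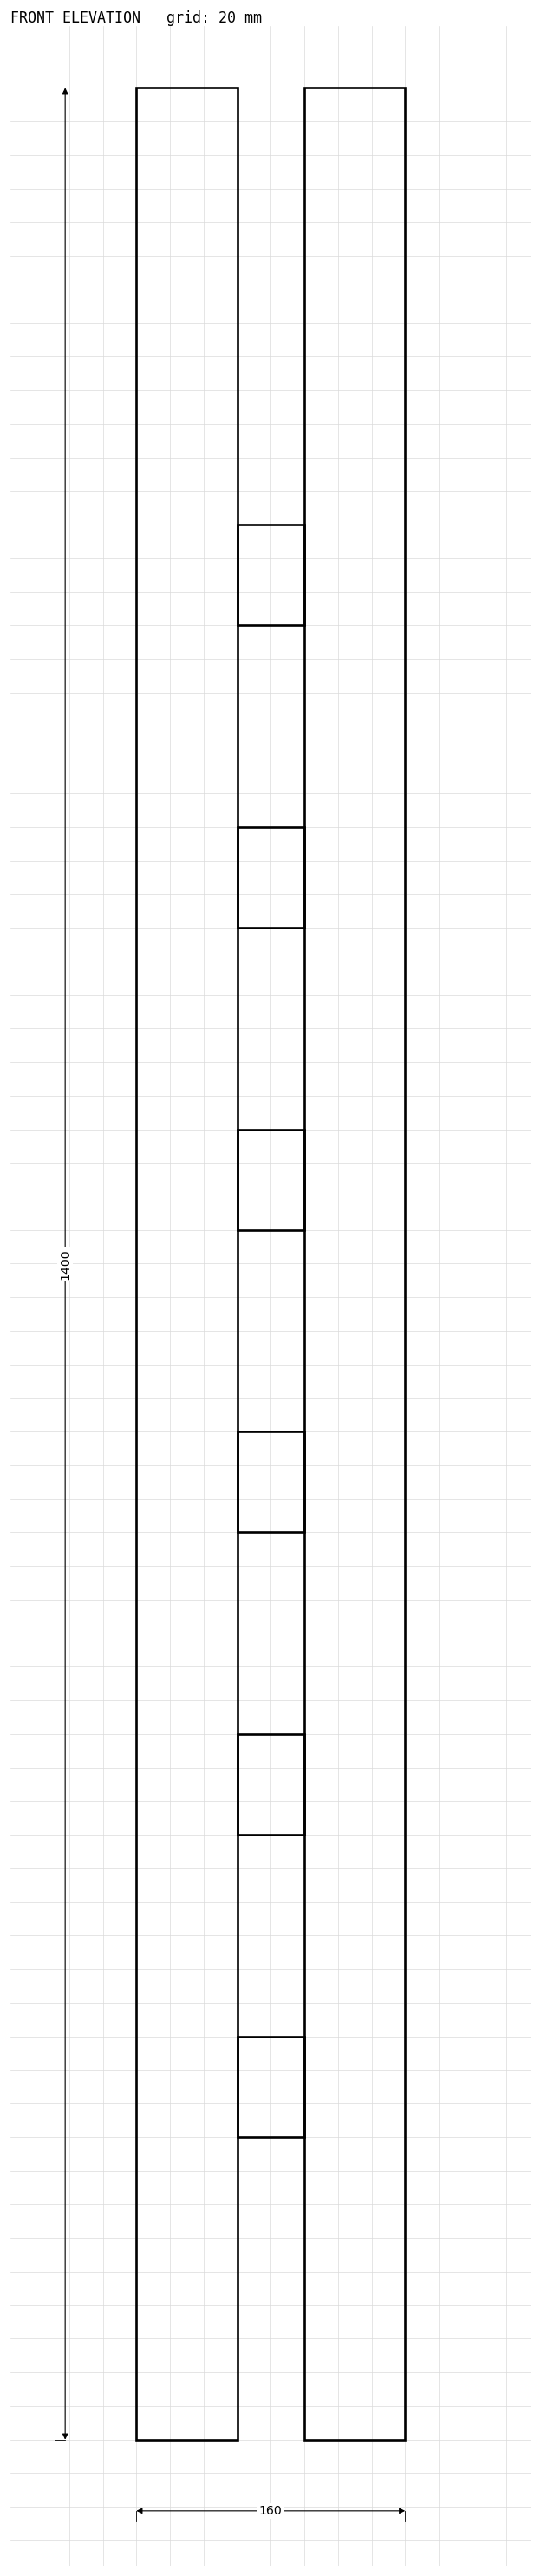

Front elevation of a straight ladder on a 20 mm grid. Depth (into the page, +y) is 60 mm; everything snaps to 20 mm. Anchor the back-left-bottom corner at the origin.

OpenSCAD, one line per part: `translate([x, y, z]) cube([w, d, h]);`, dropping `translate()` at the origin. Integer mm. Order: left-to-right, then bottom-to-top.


cube([60, 60, 1400]);
translate([60, 0, 180]) cube([40, 60, 60]);
translate([60, 0, 360]) cube([40, 60, 60]);
translate([60, 0, 540]) cube([40, 60, 60]);
translate([60, 0, 720]) cube([40, 60, 60]);
translate([60, 0, 900]) cube([40, 60, 60]);
translate([60, 0, 1080]) cube([40, 60, 60]);
translate([100, 0, 0]) cube([60, 60, 1400]);
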